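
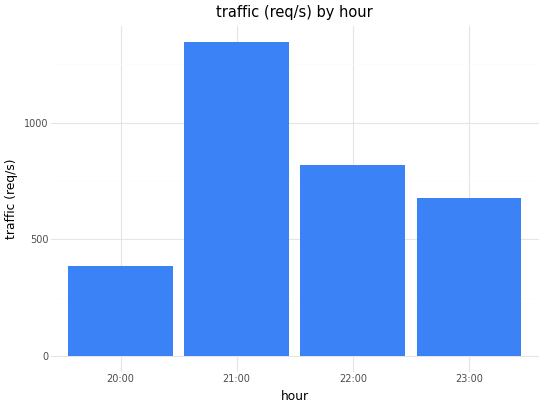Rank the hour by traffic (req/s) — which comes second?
22:00

Top 3: 21:00 ≈ 1400, 22:00 ≈ 800, 23:00 ≈ 600.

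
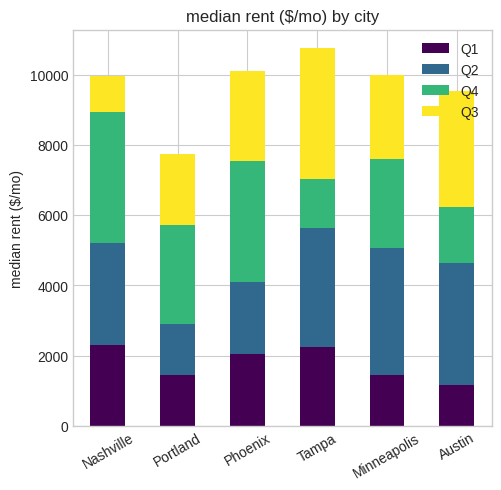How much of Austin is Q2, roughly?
Q2 top ≈ 5000, bottom ≈ 1000; segment ≈ 4000.

≈ 4000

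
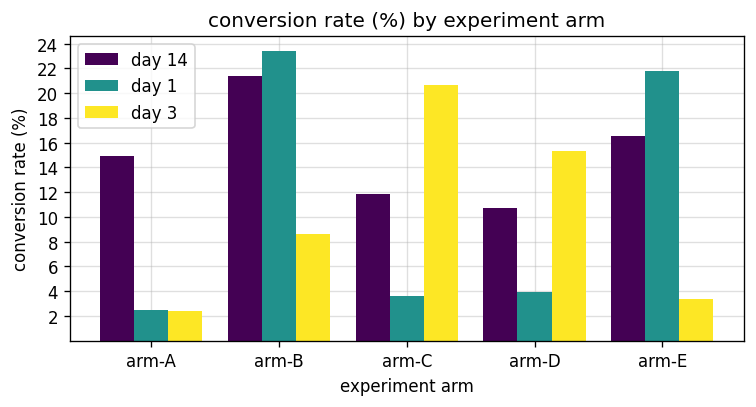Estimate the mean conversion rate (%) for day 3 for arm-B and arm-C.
≈ 14

(8 + 20) / 2 ≈ 14.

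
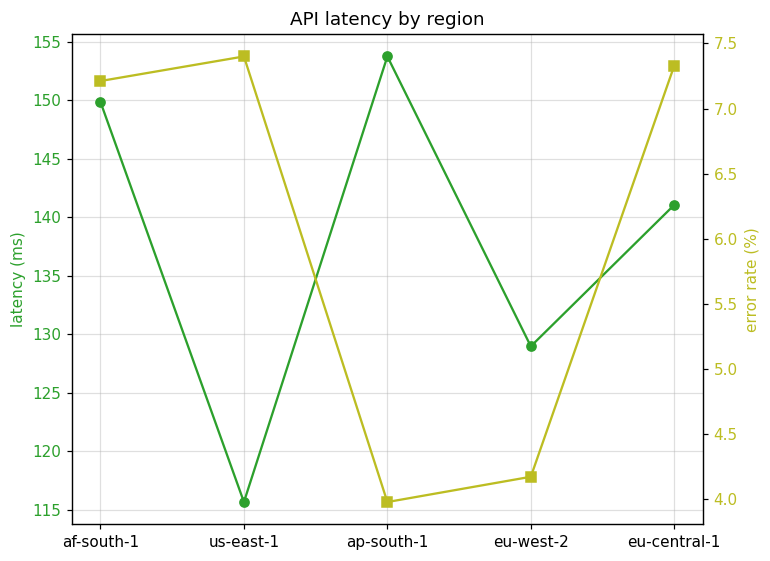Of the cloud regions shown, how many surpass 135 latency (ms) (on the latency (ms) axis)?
3

Above 135: af-south-1, ap-south-1, eu-central-1.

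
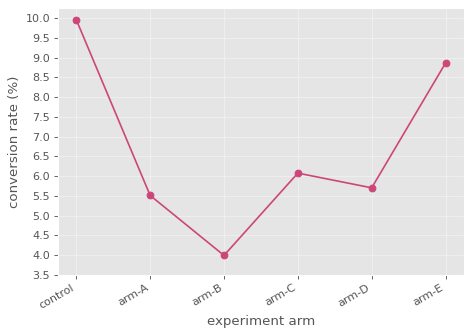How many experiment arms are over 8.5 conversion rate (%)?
2

Above 8.5: control, arm-E.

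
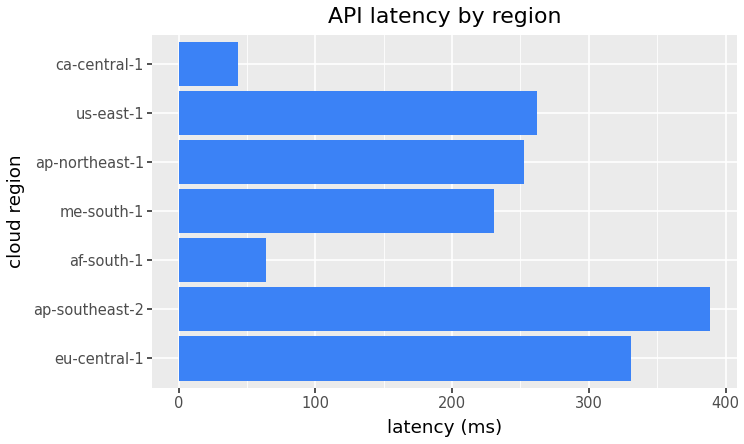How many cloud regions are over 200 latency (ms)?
5

Above 200: eu-central-1, ap-southeast-2, me-south-1, ap-northeast-1, us-east-1.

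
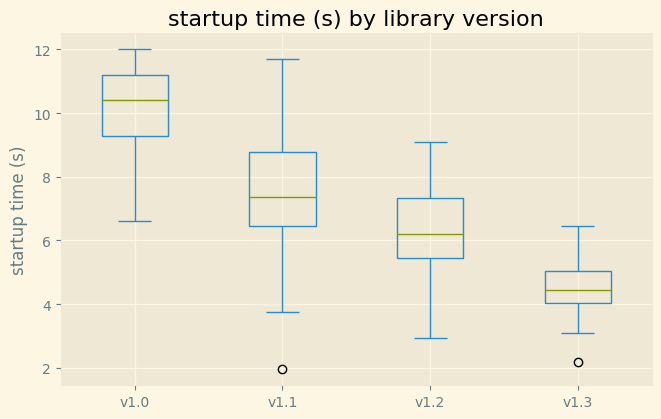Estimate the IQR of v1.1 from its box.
Q3 ≈ 9.0, Q1 ≈ 6.5; IQR ≈ 2.5.

≈ 2.5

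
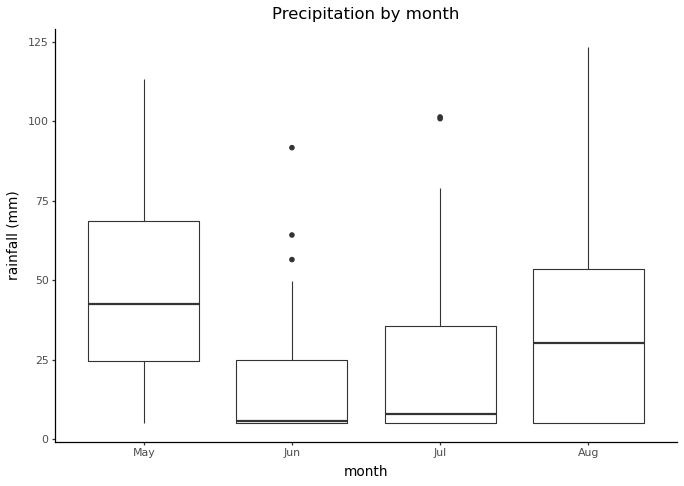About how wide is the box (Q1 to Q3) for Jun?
≈ 20

Q3 ≈ 25, Q1 ≈ 5; IQR ≈ 20.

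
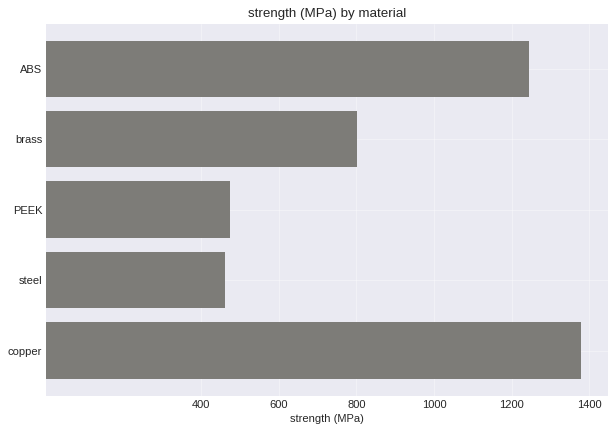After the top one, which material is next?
ABS

Top 3: copper ≈ 1400, ABS ≈ 1200, brass ≈ 800.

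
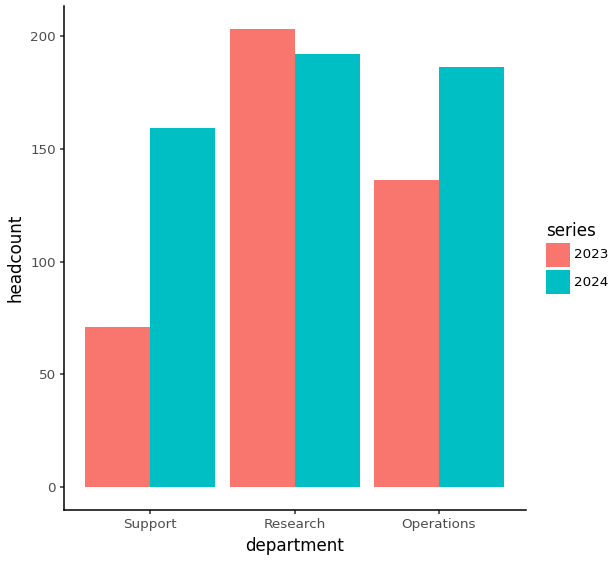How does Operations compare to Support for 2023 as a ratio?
≈ 1.75×

Operations ≈ 140, Support ≈ 80; 140/80 ≈ 1.75.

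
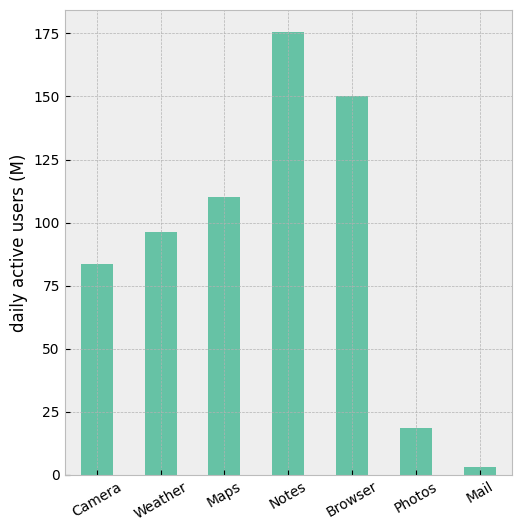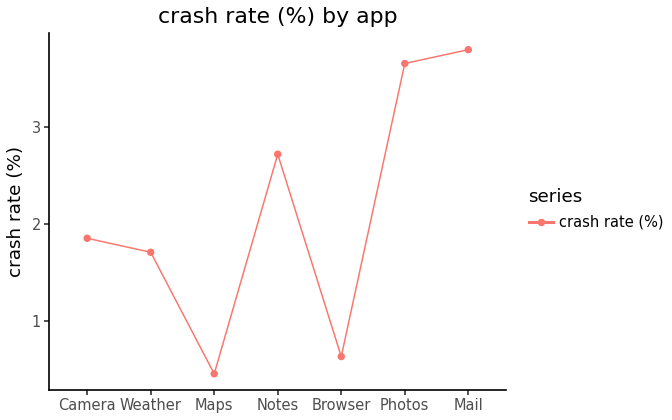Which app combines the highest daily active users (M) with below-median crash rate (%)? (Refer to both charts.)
Chart 2 median crash rate (%) ≈ 2; below-median apps: Weather, Maps, Browser. Among those, Browser has the highest daily active users (M) (≈ 160).

Browser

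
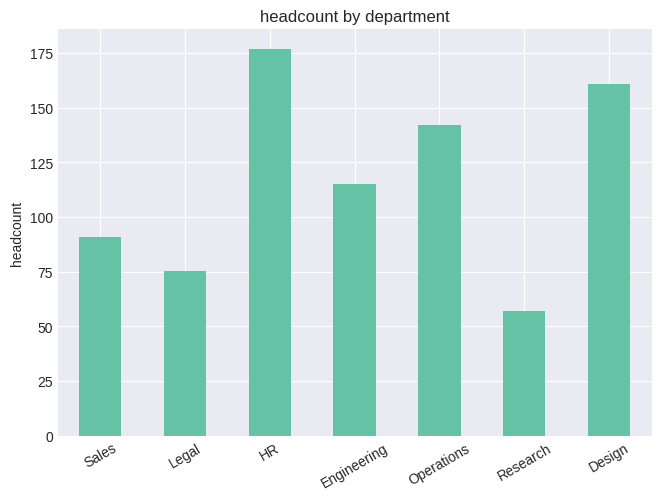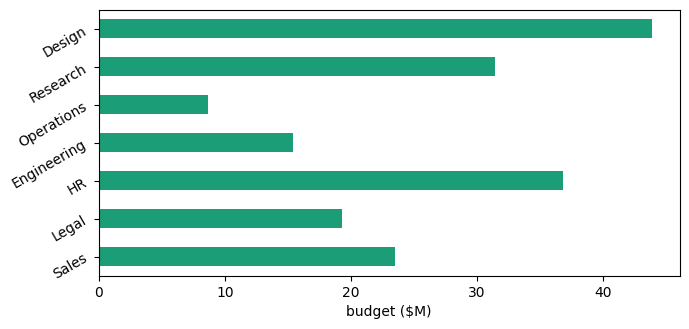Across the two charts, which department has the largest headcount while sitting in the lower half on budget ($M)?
Chart 2 median budget ($M) ≈ 25; below-median departments: Legal, Engineering, Operations. Among those, Operations has the highest headcount (≈ 140).

Operations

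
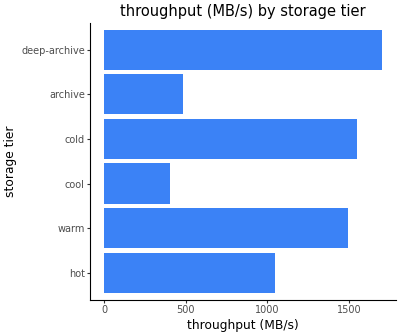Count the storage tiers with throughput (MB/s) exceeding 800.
Above 800: hot, warm, cold, deep-archive.

4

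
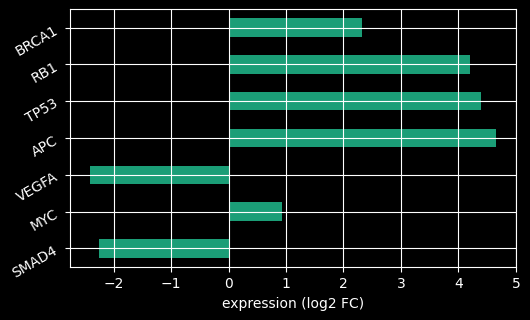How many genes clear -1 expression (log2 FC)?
5

Above -1: MYC, APC, TP53, RB1, BRCA1.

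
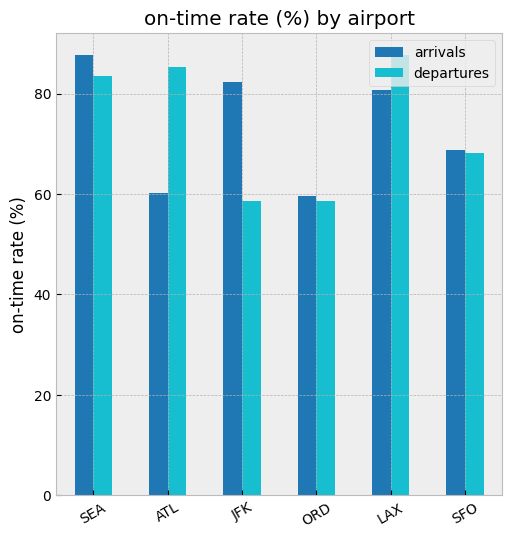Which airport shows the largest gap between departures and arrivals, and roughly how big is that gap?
ATL: departures ≈ 90, arrivals ≈ 60 → gap ≈ 30. Next-largest (JFK) is only ≈ 20.

ATL, ≈ 30 %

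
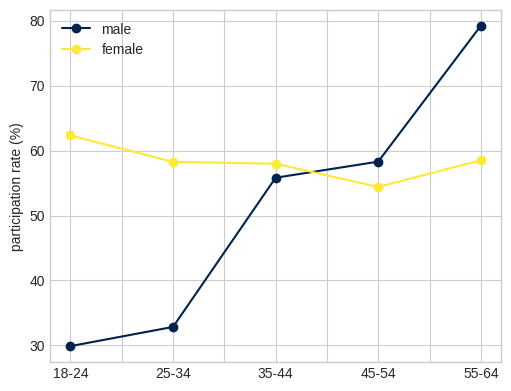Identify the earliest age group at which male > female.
35-44: male ≈ 55 vs female ≈ 60 (not yet); 45-54: male ≈ 60 vs female ≈ 55 (first crossover).

45-54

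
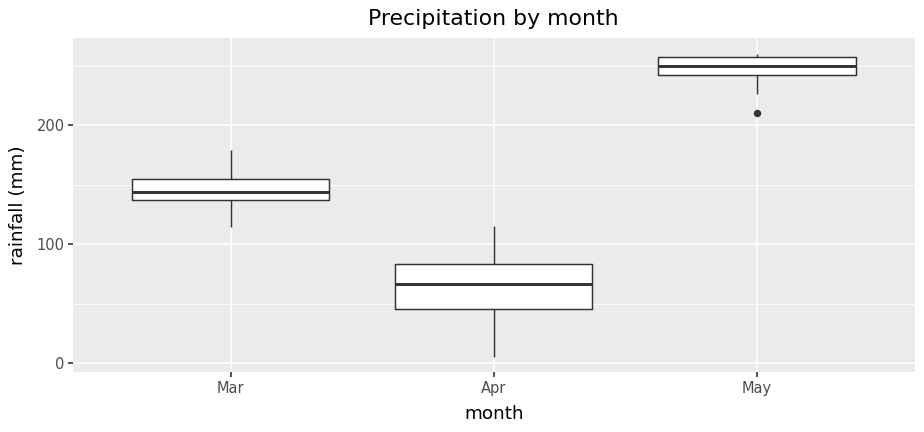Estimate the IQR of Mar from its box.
≈ 20

Q3 ≈ 160, Q1 ≈ 140; IQR ≈ 20.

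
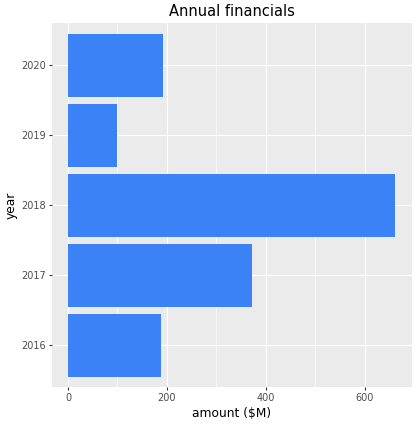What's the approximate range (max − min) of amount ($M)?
≈ 600

Max 2018 ≈ 700, min 2019 ≈ 100; range ≈ 600.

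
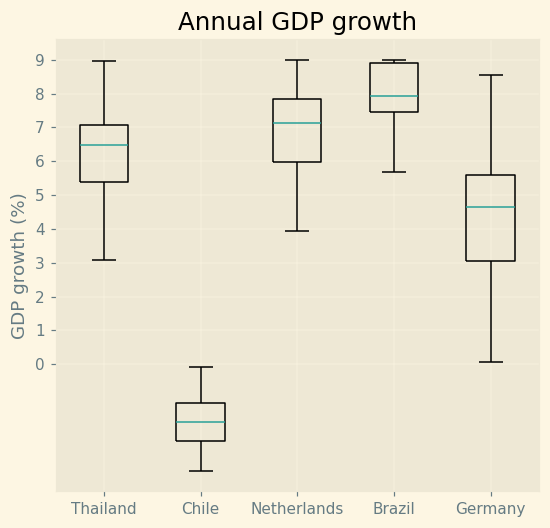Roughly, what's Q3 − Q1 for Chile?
≈ 1

Q3 ≈ -1, Q1 ≈ -2; IQR ≈ 1.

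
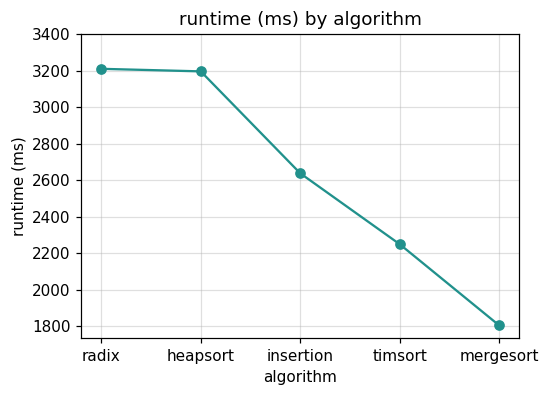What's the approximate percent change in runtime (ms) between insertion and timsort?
≈ -15.4%

insertion ≈ 2600, timsort ≈ 2200; (2200 − 2600) / 2600 ≈ -15.4%.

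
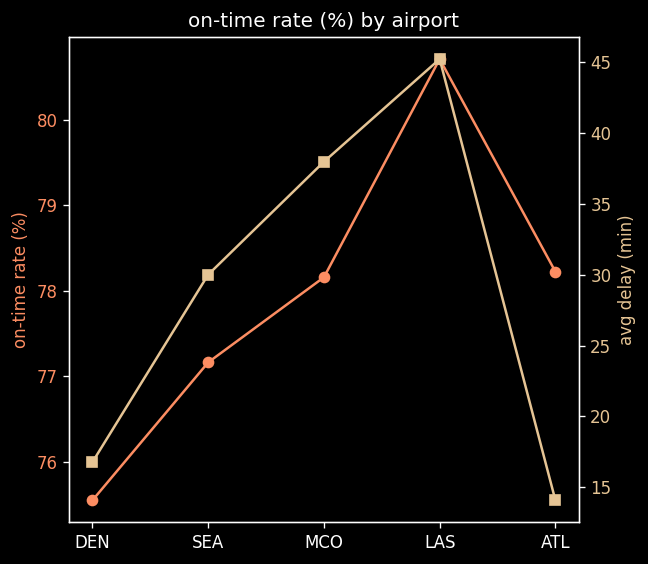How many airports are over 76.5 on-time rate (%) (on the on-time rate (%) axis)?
Above 76.5: SEA, MCO, LAS, ATL.

4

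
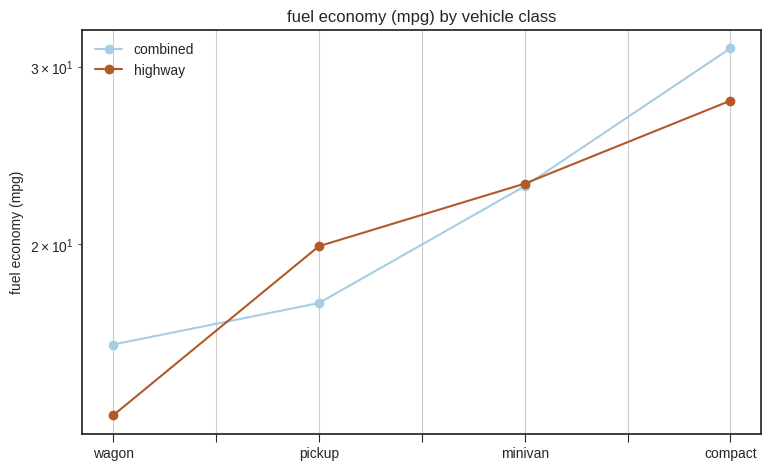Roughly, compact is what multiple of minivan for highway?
≈ 1.27×

compact ≈ 28, minivan ≈ 22; 28/22 ≈ 1.27.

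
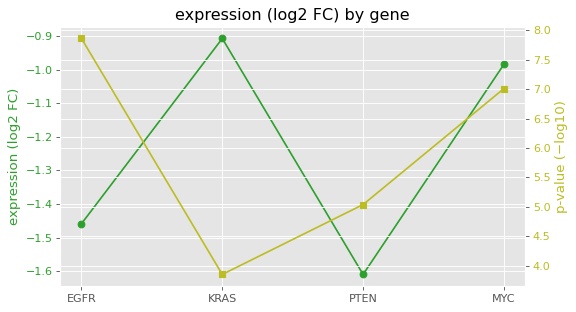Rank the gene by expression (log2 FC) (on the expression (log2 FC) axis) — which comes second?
Top 3 (on the expression (log2 FC) axis): KRAS ≈ -0.9, MYC ≈ -1.0, EGFR ≈ -1.5.

MYC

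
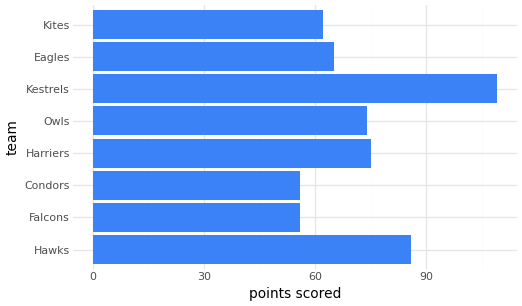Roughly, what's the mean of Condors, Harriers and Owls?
(60 + 80 + 70) / 3 ≈ 70.

≈ 70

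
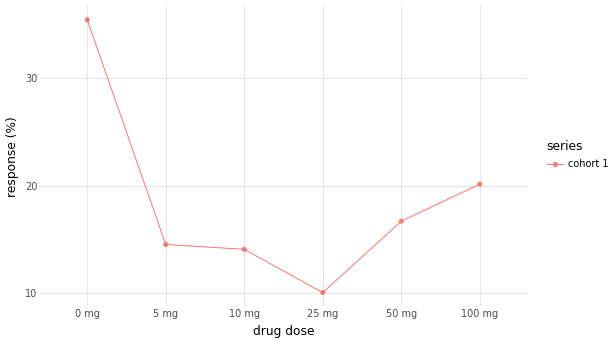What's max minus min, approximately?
Max 0 mg ≈ 35, min 25 mg ≈ 10; range ≈ 25.

≈ 25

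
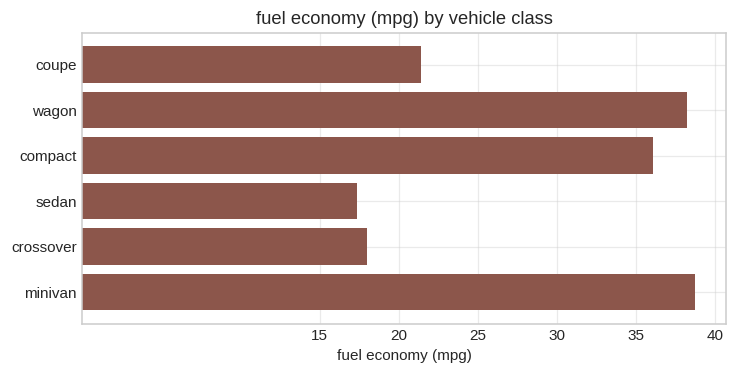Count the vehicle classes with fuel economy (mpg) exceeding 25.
Above 25: wagon, compact, minivan.

3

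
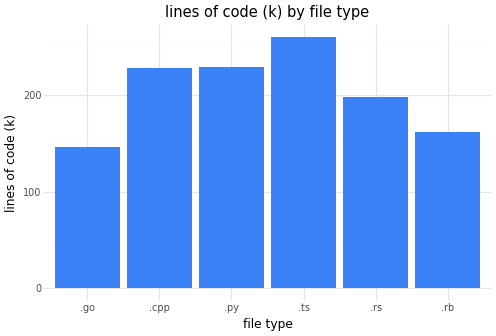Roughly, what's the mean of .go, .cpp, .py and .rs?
≈ 200

(150 + 225 + 225 + 200) / 4 ≈ 200.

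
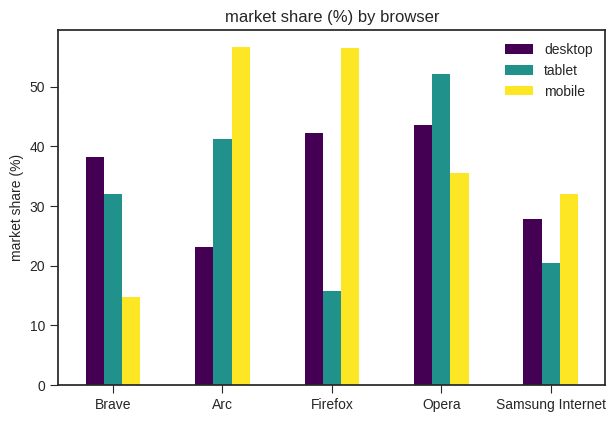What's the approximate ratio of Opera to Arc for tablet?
Opera ≈ 50, Arc ≈ 40; 50/40 ≈ 1.25.

≈ 1.25×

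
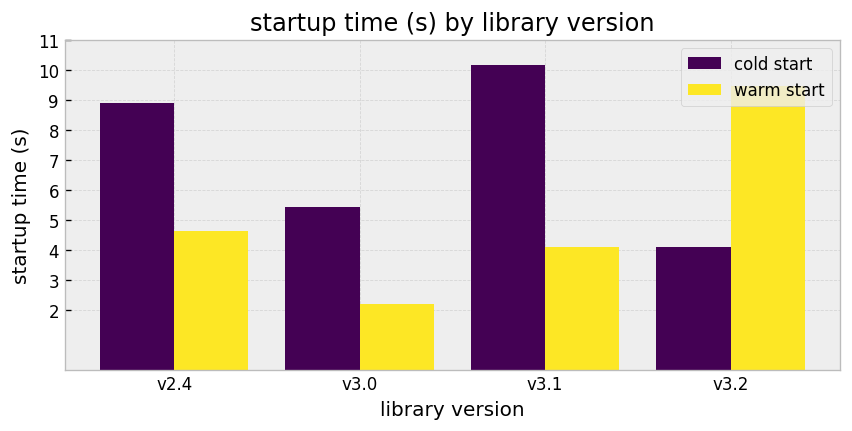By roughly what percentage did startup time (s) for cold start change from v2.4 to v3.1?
v2.4 ≈ 9, v3.1 ≈ 10; (10 − 9) / 9 ≈ +11.1%.

≈ +11.1%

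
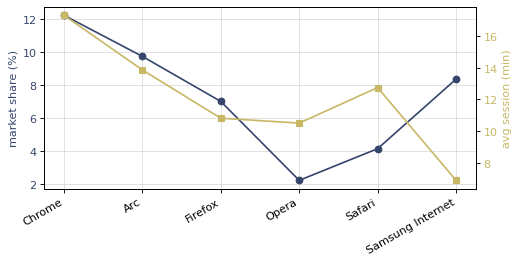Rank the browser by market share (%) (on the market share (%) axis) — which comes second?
Arc

Top 3 (on the market share (%) axis): Chrome ≈ 12, Arc ≈ 10, Samsung Internet ≈ 8.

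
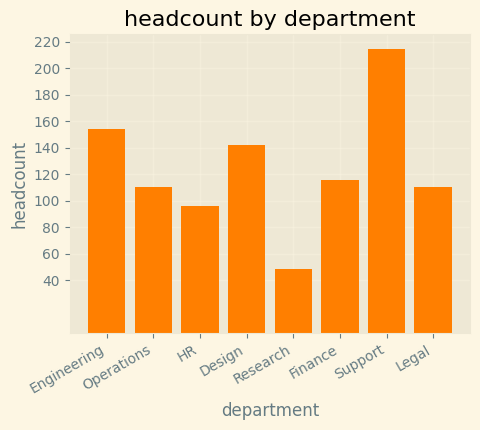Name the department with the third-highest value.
Top 4: Support ≈ 220, Engineering ≈ 160, Design ≈ 140, Finance ≈ 120.

Design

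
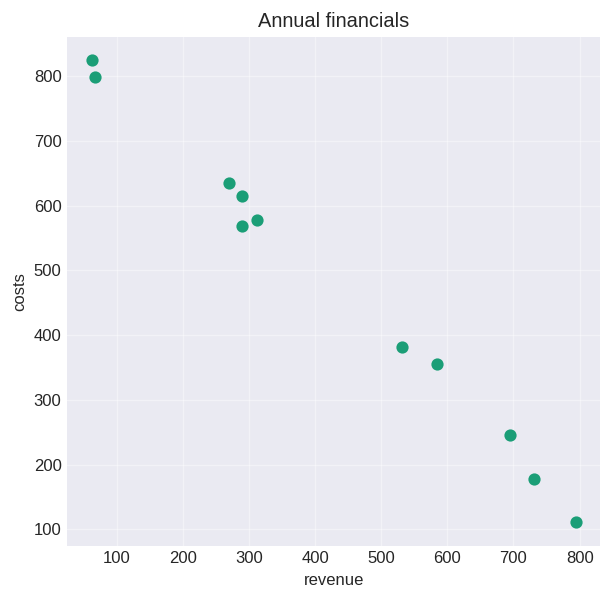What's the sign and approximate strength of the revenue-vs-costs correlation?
negative, strong

Points are negatively correlated; strong (|r| ≈ 1.0).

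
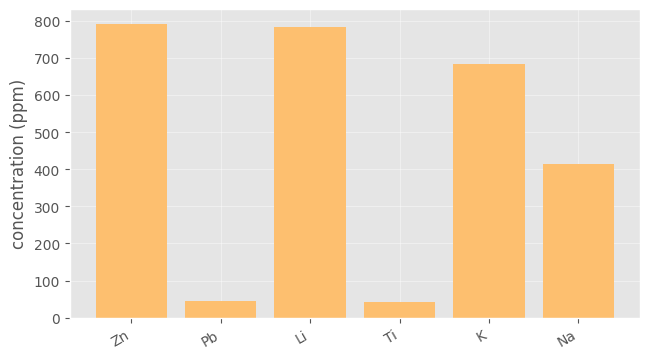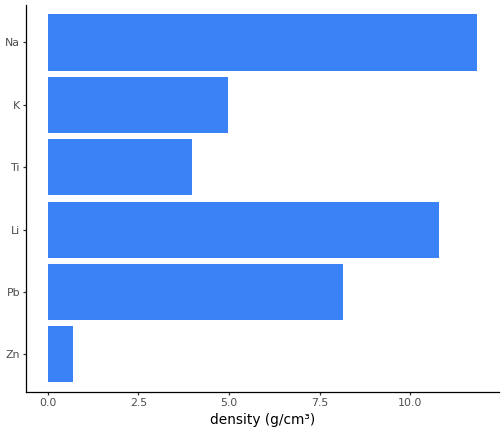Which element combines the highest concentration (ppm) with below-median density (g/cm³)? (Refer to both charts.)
Zn

Chart 2 median density (g/cm³) ≈ 6; below-median elements: Zn, Ti, K. Among those, Zn has the highest concentration (ppm) (≈ 800).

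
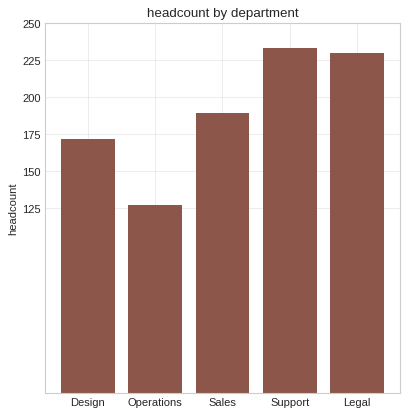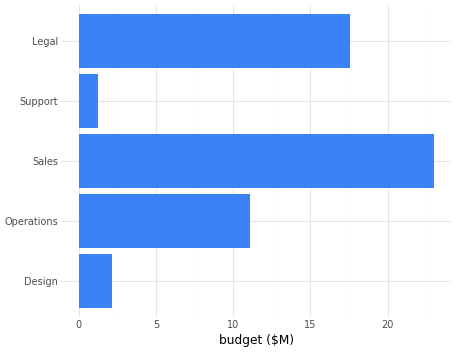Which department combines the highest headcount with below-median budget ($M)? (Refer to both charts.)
Support

Chart 2 median budget ($M) ≈ 10; below-median departments: Design, Support. Among those, Support has the highest headcount (≈ 225).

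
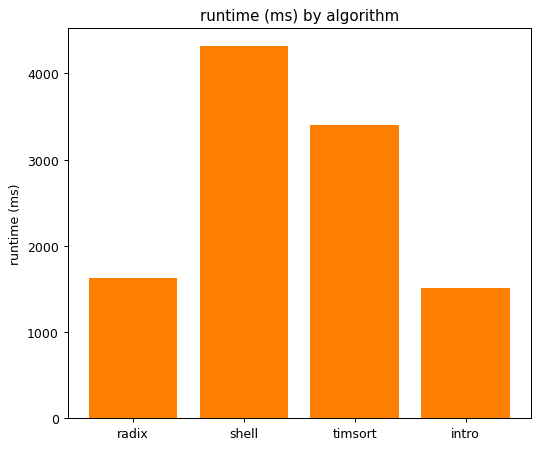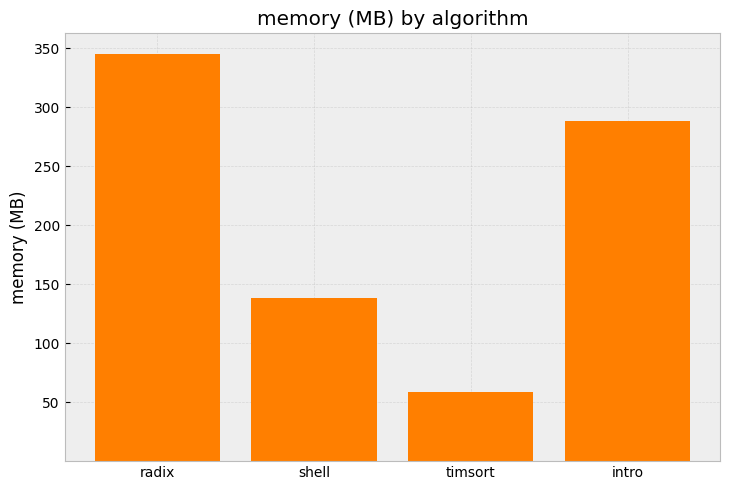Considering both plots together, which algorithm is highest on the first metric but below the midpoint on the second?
Chart 2 median memory (MB) ≈ 200; below-median algorithms: shell, timsort. Among those, shell has the highest runtime (ms) (≈ 4500).

shell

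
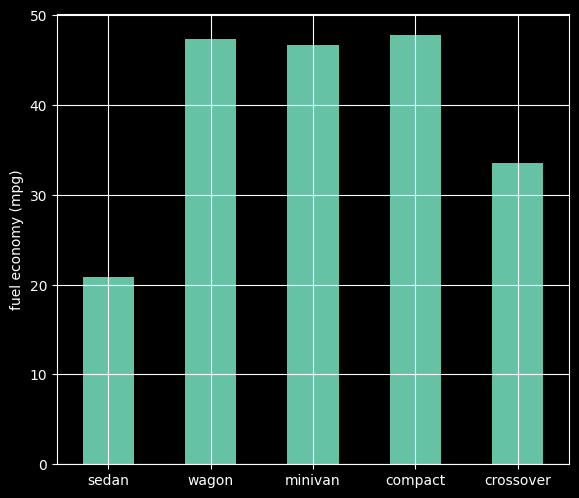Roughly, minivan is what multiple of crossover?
≈ 1.29×

minivan ≈ 45, crossover ≈ 35; 45/35 ≈ 1.29.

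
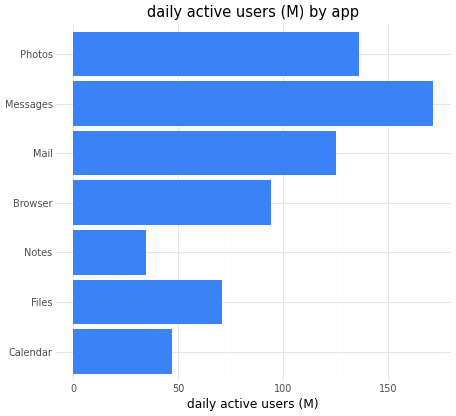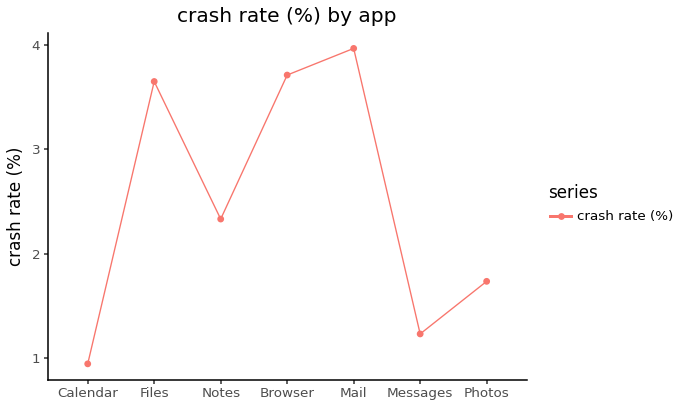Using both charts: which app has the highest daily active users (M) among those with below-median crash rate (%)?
Messages

Chart 2 median crash rate (%) ≈ 2.5; below-median apps: Calendar, Messages, Photos. Among those, Messages has the highest daily active users (M) (≈ 180).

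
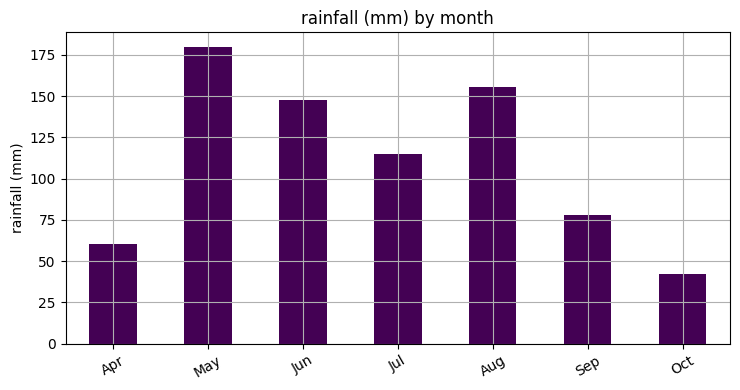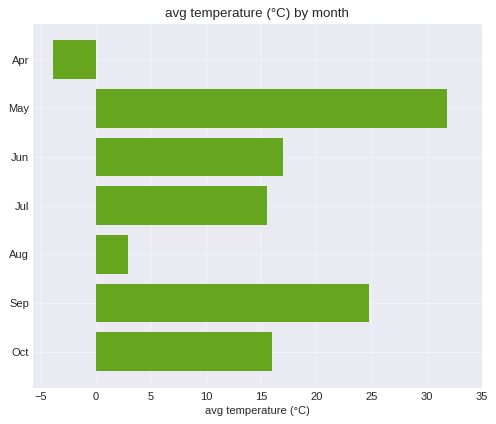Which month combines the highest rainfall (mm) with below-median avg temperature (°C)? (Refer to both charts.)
Aug

Chart 2 median avg temperature (°C) ≈ 15; below-median months: Apr, Jul, Aug. Among those, Aug has the highest rainfall (mm) (≈ 160).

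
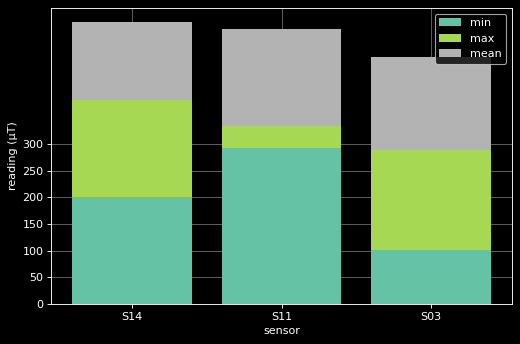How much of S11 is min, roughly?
min top ≈ 300, bottom ≈ 0; segment ≈ 300.

≈ 300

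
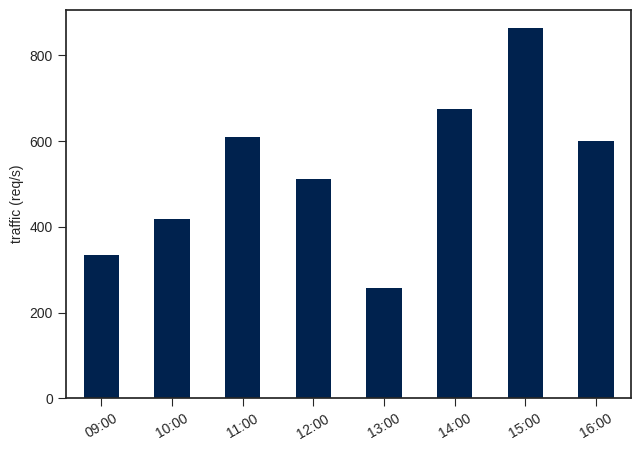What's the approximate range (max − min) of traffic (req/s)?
≈ 600

Max 15:00 ≈ 900, min 13:00 ≈ 300; range ≈ 600.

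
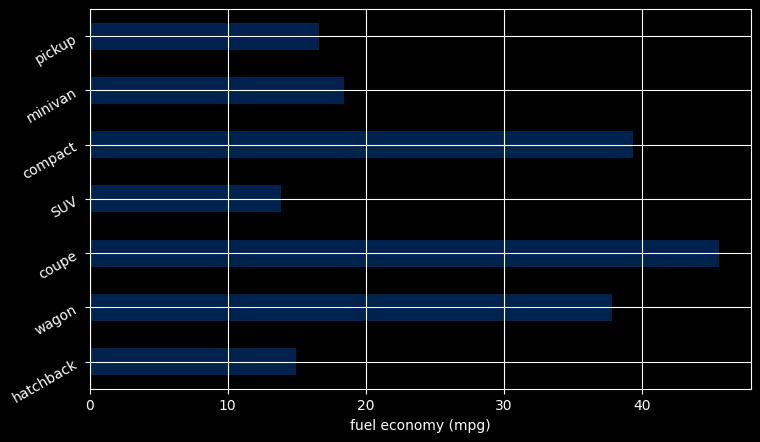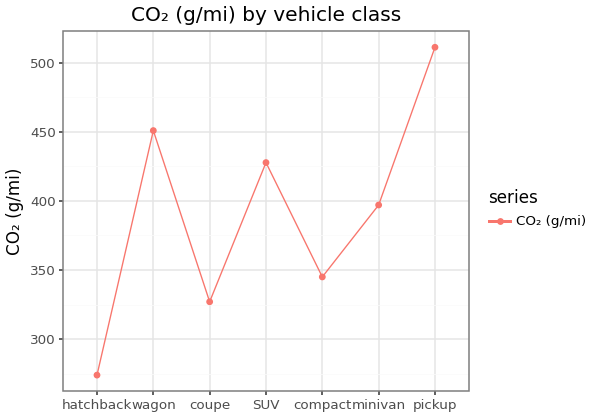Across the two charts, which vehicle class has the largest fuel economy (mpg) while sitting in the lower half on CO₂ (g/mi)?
coupe

Chart 2 median CO₂ (g/mi) ≈ 400; below-median vehicle classes: hatchback, coupe, compact. Among those, coupe has the highest fuel economy (mpg) (≈ 45).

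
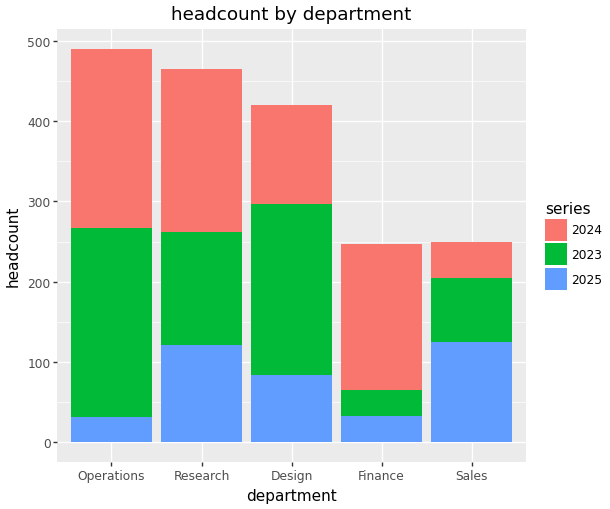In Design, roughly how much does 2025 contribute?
2025 top ≈ 100, bottom ≈ 0; segment ≈ 100.

≈ 100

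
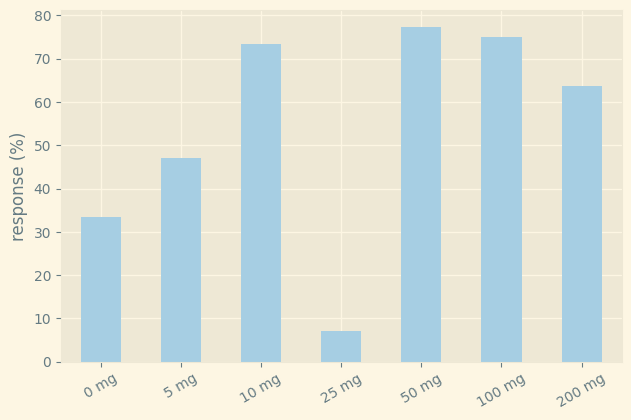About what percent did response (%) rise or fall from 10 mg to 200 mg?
10 mg ≈ 70, 200 mg ≈ 60; (60 − 70) / 70 ≈ -14.3%.

≈ -14.3%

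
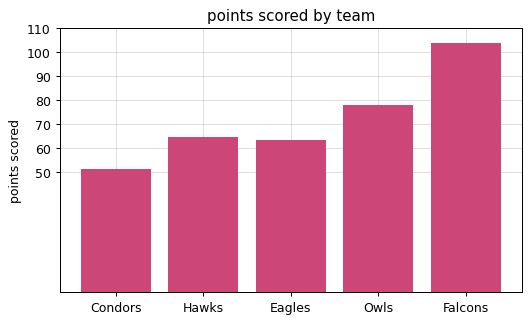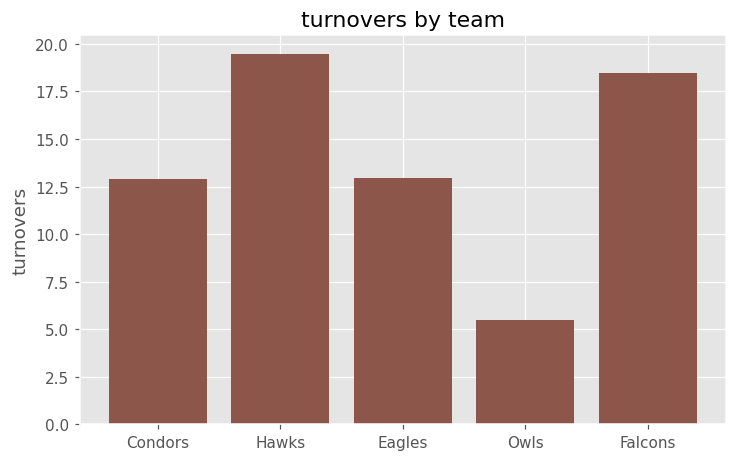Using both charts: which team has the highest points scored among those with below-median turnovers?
Owls

Chart 2 median turnovers ≈ 12; below-median teams: Condors, Owls. Among those, Owls has the highest points scored (≈ 80).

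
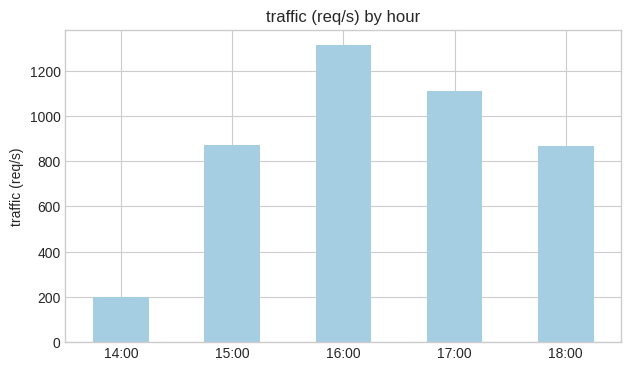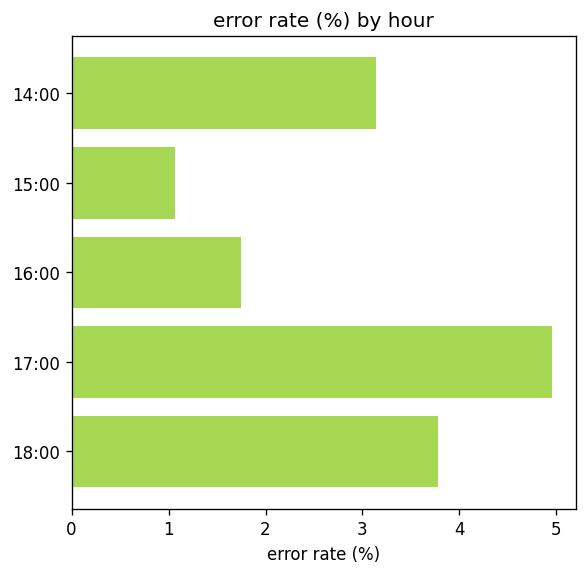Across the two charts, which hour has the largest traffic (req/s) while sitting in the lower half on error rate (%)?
16:00

Chart 2 median error rate (%) ≈ 3; below-median hours: 15:00, 16:00. Among those, 16:00 has the highest traffic (req/s) (≈ 1400).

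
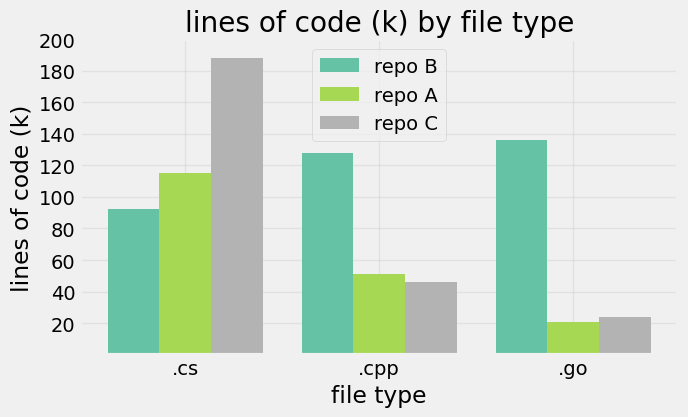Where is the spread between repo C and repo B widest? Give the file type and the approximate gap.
.go, ≈ 120 k

.go: repo C ≈ 20, repo B ≈ 140 → gap ≈ 120. Next-largest (.cs) is only ≈ 80.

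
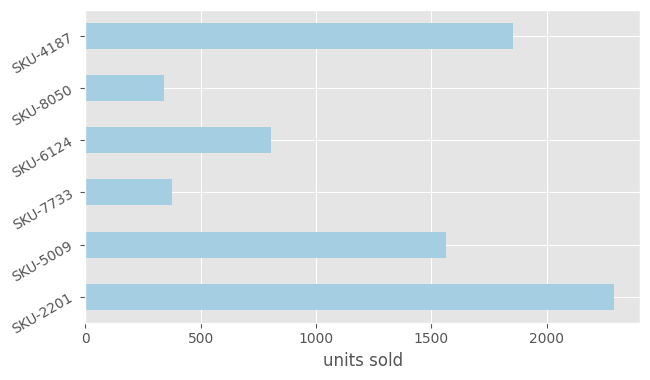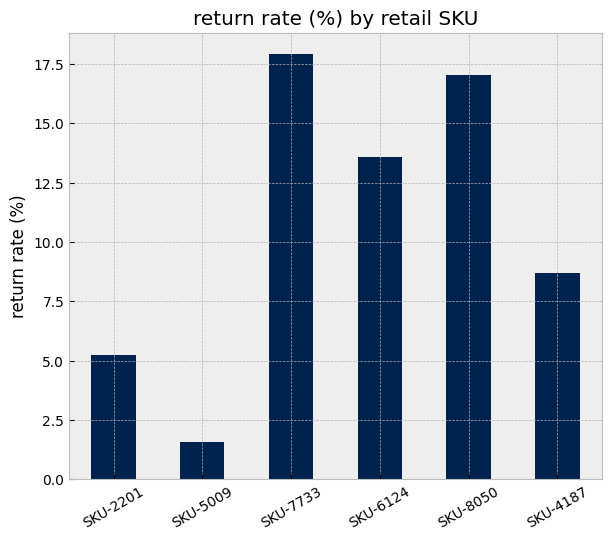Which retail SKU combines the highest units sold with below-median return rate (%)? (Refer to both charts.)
SKU-2201

Chart 2 median return rate (%) ≈ 12; below-median retail SKUs: SKU-2201, SKU-5009, SKU-4187. Among those, SKU-2201 has the highest units sold (≈ 2500).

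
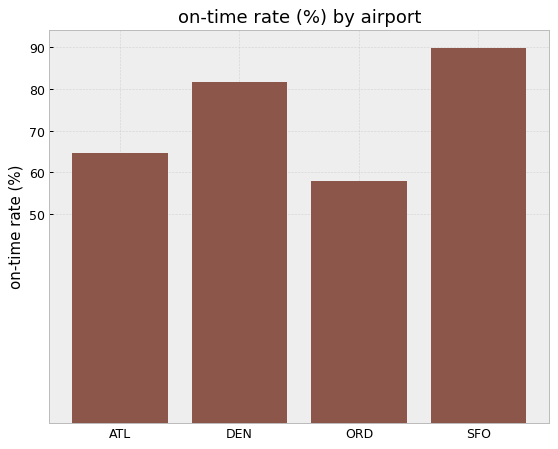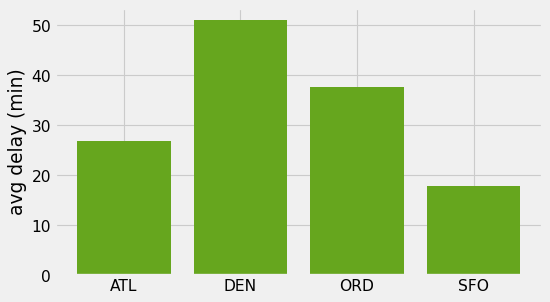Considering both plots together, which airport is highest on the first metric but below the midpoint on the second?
Chart 2 median avg delay (min) ≈ 30; below-median airports: ATL, SFO. Among those, SFO has the highest on-time rate (%) (≈ 90).

SFO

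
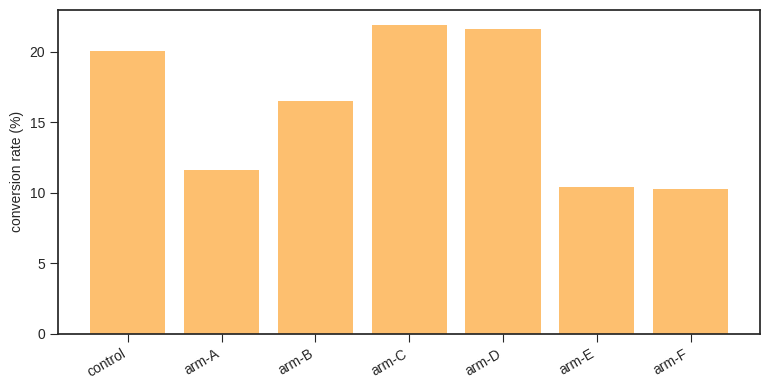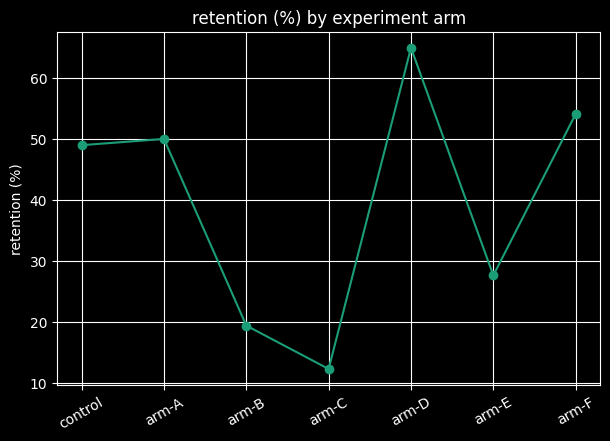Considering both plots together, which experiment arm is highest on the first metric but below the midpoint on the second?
Chart 2 median retention (%) ≈ 50; below-median experiment arms: arm-B, arm-C, arm-E. Among those, arm-C has the highest conversion rate (%) (≈ 20).

arm-C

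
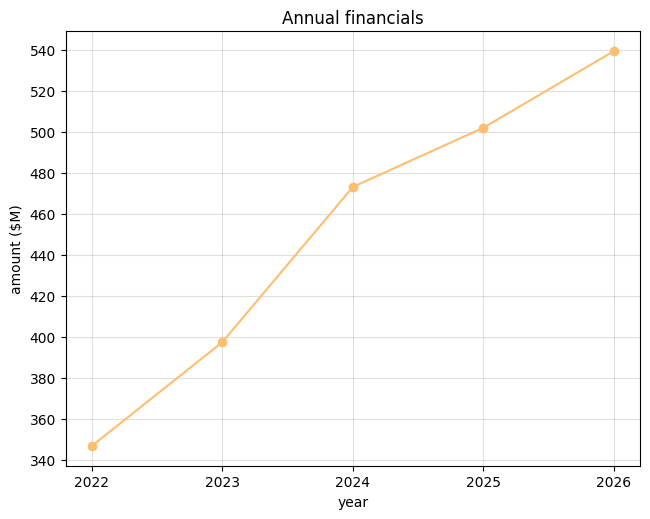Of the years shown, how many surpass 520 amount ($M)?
Above 520: 2026.

1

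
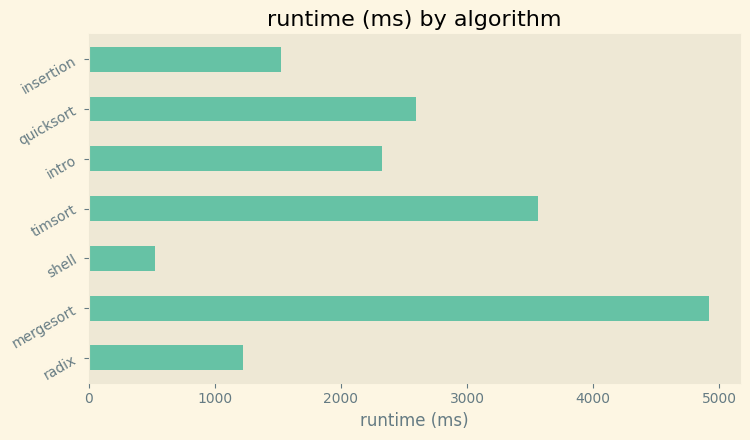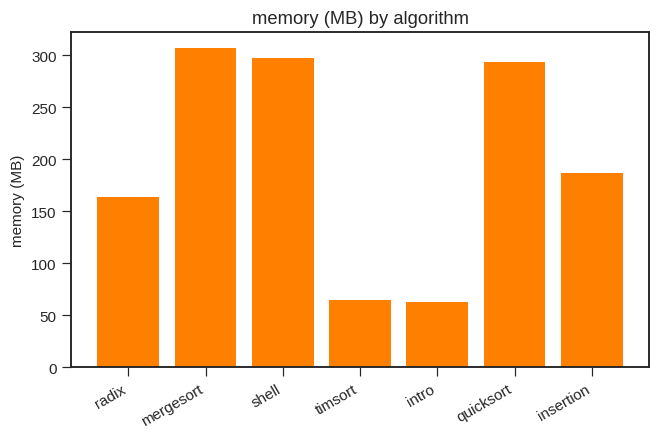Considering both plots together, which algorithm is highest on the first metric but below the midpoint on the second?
timsort

Chart 2 median memory (MB) ≈ 200; below-median algorithms: radix, timsort, intro. Among those, timsort has the highest runtime (ms) (≈ 3500).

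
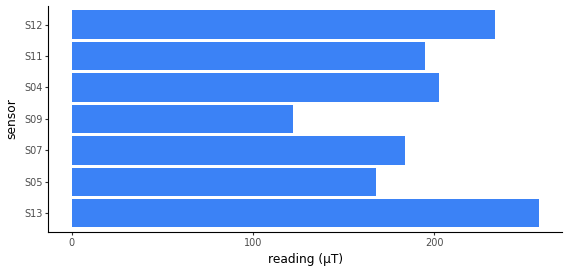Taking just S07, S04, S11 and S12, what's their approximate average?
≈ 200

(175 + 200 + 200 + 225) / 4 ≈ 200.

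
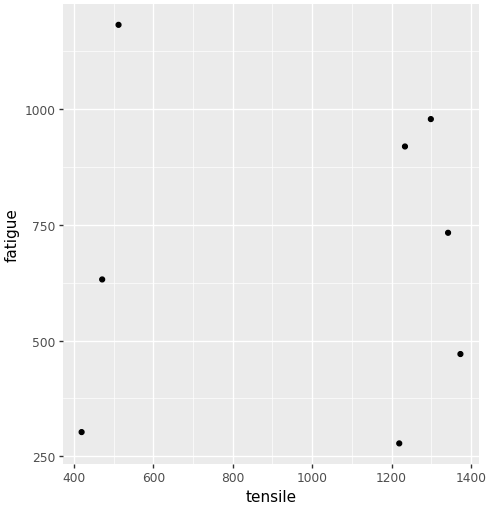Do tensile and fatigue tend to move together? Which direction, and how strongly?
Points are roughly uncorrelated; weak (|r| ≈ 0.0).

no clear correlation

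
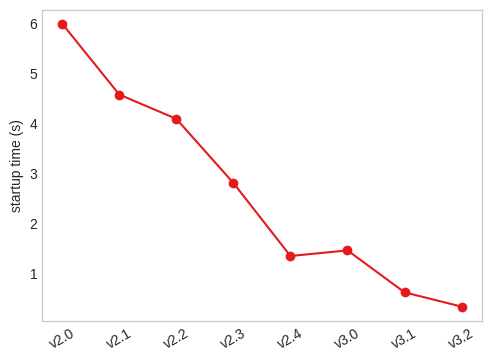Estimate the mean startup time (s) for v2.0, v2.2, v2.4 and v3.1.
(6.0 + 4.0 + 1.5 + 0.5) / 4 ≈ 3.

≈ 3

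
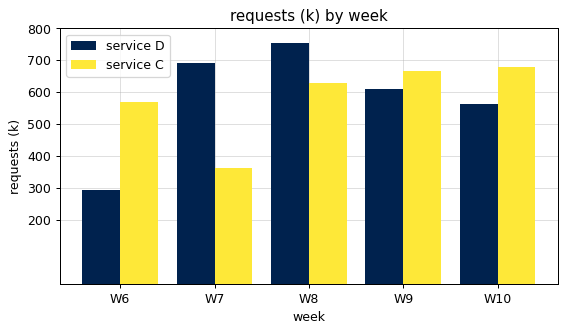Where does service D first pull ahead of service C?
W6: service D ≈ 300 vs service C ≈ 600 (not yet); W7: service D ≈ 700 vs service C ≈ 400 (first crossover).

W7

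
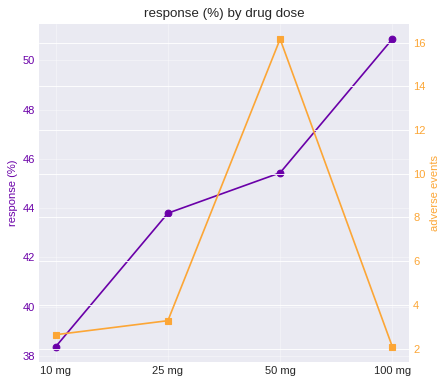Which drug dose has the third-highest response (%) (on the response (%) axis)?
25 mg

Top 4 (on the response (%) axis): 100 mg ≈ 50, 50 mg ≈ 46, 25 mg ≈ 44, 10 mg ≈ 38.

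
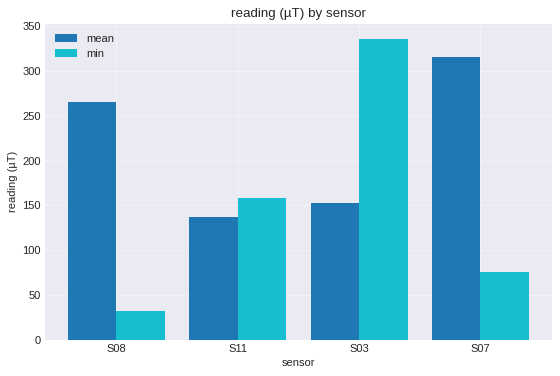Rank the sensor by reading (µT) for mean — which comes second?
S08

Top 3 for mean: S07 ≈ 300, S08 ≈ 250, S03 ≈ 150.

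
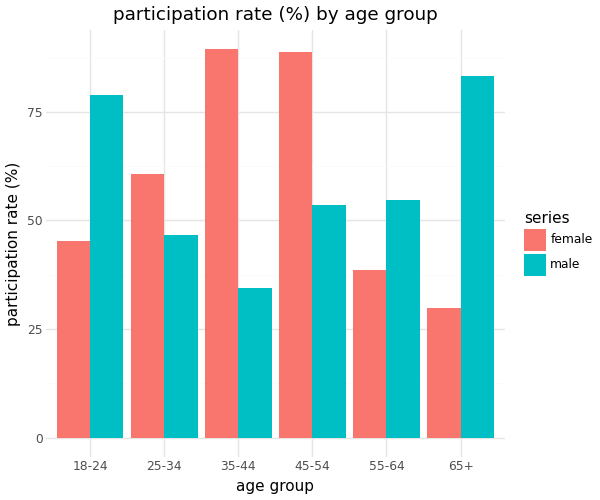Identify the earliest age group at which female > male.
25-34

18-24: female ≈ 50 vs male ≈ 80 (not yet); 25-34: female ≈ 60 vs male ≈ 50 (first crossover).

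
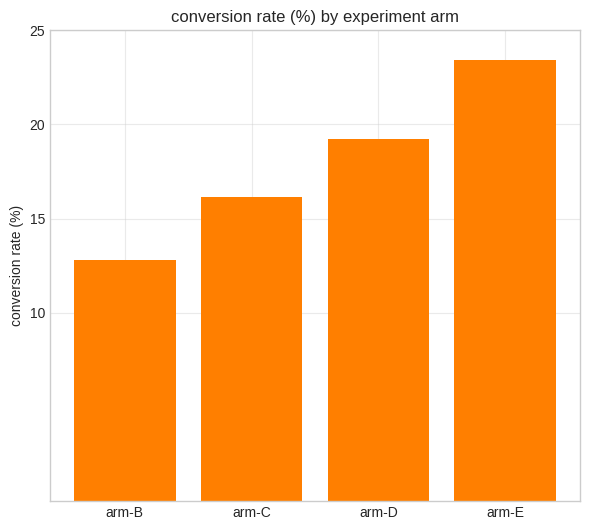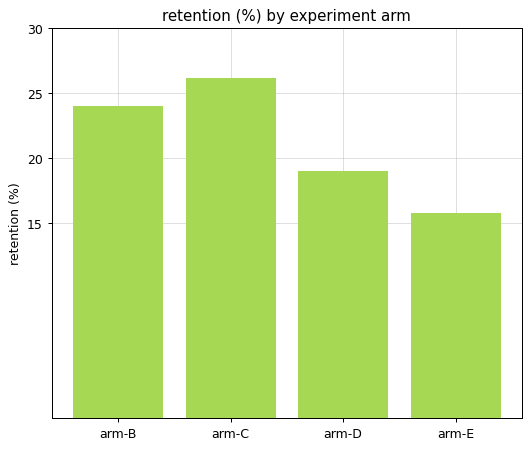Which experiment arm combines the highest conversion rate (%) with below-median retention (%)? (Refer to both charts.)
Chart 2 median retention (%) ≈ 20; below-median experiment arms: arm-D, arm-E. Among those, arm-E has the highest conversion rate (%) (≈ 25).

arm-E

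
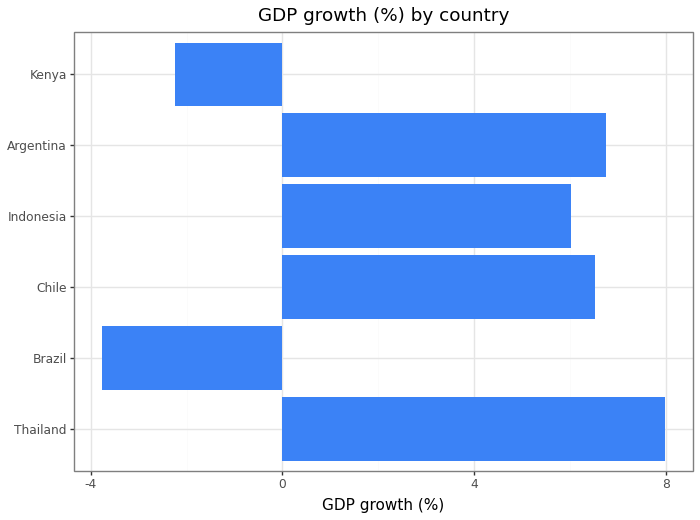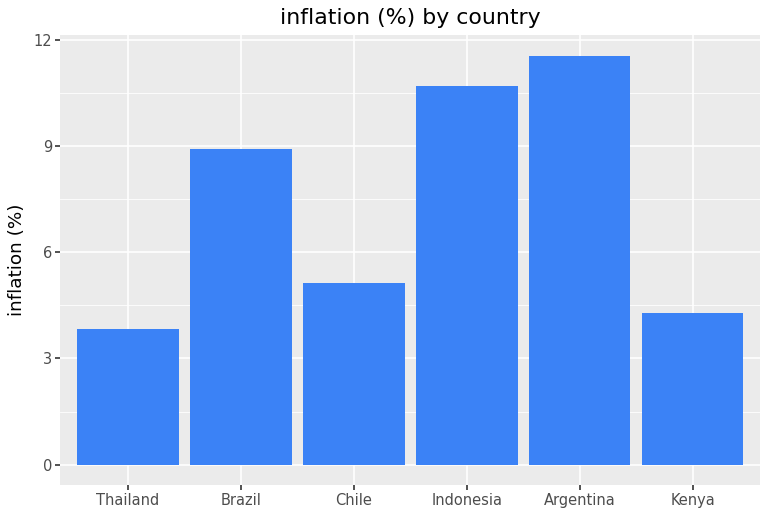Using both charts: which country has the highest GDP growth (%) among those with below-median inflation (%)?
Chart 2 median inflation (%) ≈ 8; below-median countries: Thailand, Chile, Kenya. Among those, Thailand has the highest GDP growth (%) (≈ 8).

Thailand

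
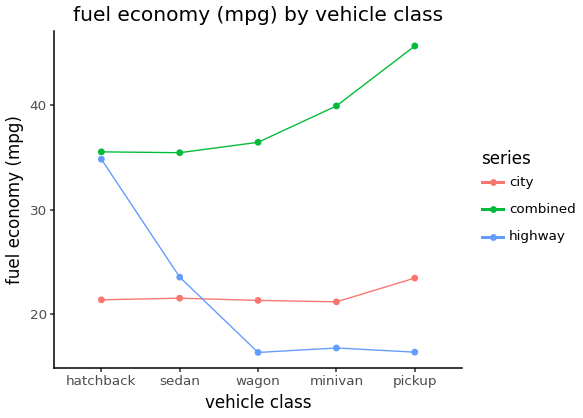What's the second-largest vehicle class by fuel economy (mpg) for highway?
Top 3 for highway: hatchback ≈ 35, sedan ≈ 25, minivan ≈ 15.

sedan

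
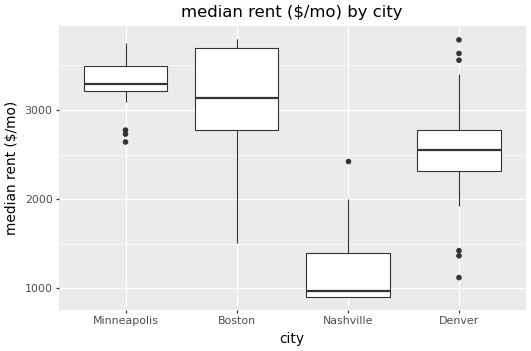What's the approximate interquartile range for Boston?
≈ 800

Q3 ≈ 3600, Q1 ≈ 2800; IQR ≈ 800.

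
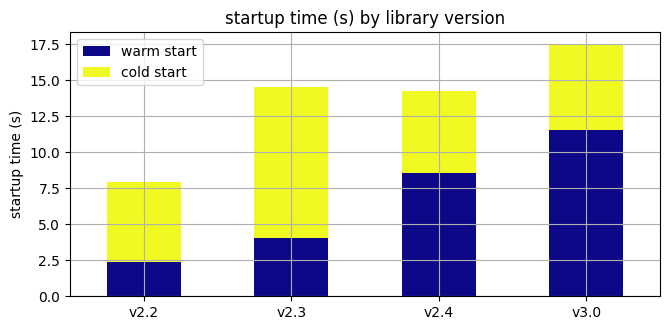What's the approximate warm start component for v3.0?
warm start top ≈ 12, bottom ≈ 0; segment ≈ 12.

≈ 12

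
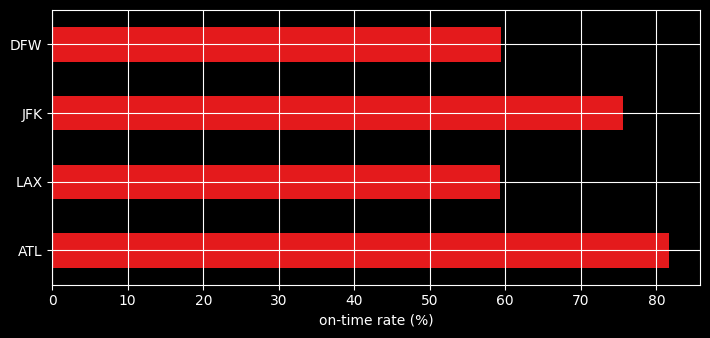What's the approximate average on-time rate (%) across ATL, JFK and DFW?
≈ 73

(80 + 80 + 60) / 3 ≈ 73.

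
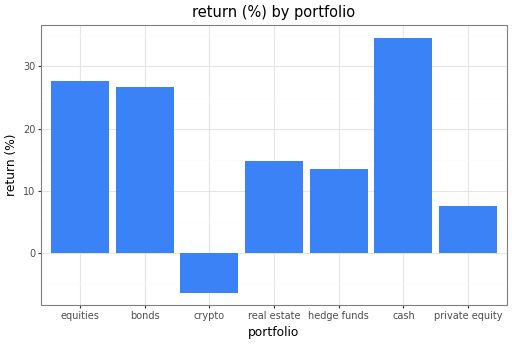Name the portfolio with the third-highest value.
Top 4: cash ≈ 35, equities ≈ 30, bonds ≈ 25, real estate ≈ 15.

bonds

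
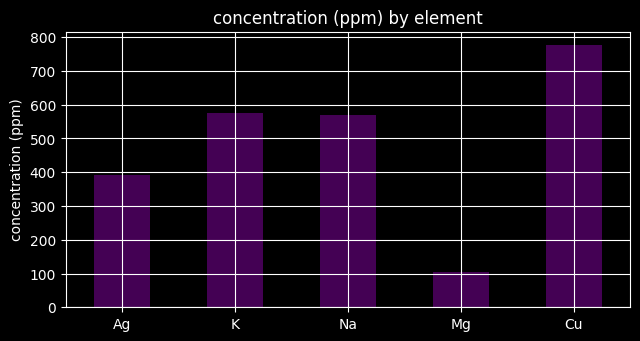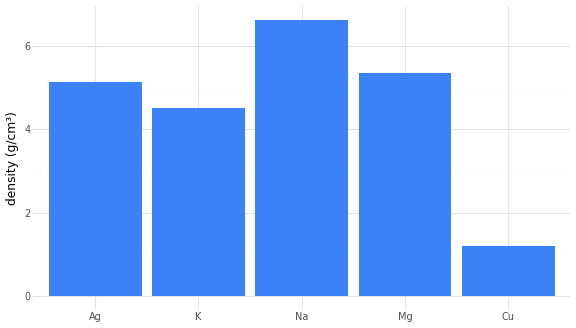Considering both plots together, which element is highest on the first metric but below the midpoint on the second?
Cu

Chart 2 median density (g/cm³) ≈ 5; below-median elements: K, Cu. Among those, Cu has the highest concentration (ppm) (≈ 800).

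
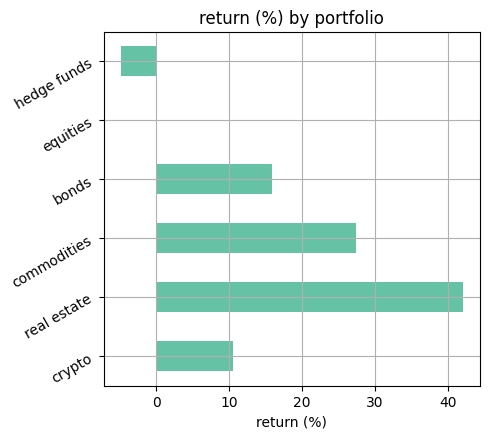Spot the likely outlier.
real estate ≈ 40; the rest sit between ≈ -5 and ≈ 25.

real estate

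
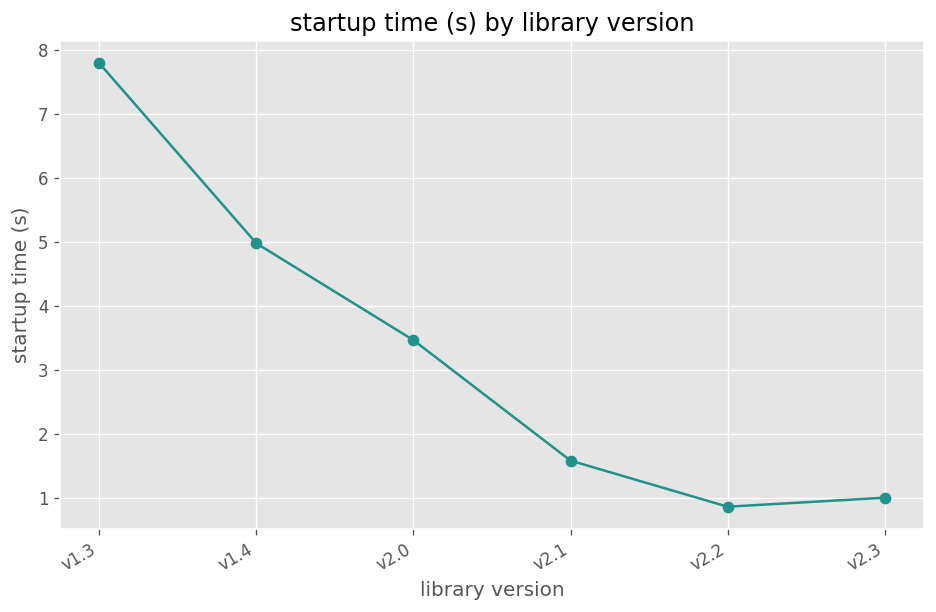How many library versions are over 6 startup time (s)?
Above 6: v1.3.

1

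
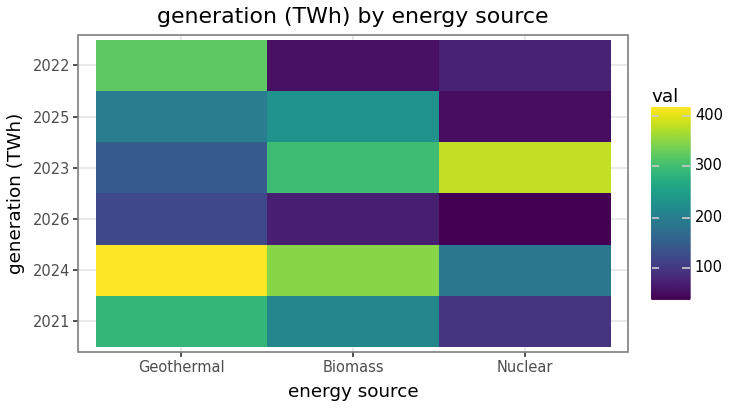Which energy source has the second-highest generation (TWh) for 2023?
Biomass

Top 3 for 2023: Nuclear ≈ 400, Biomass ≈ 300, Geothermal ≈ 150.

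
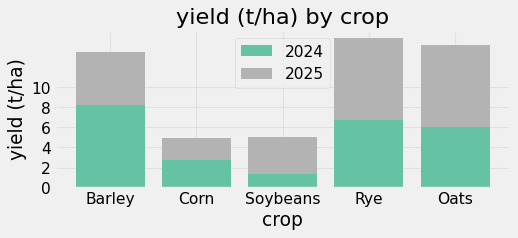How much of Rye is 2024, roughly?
2024 top ≈ 6, bottom ≈ 0; segment ≈ 6.

≈ 6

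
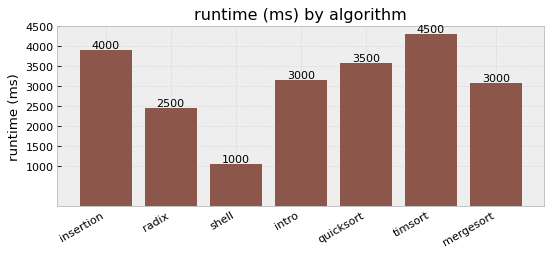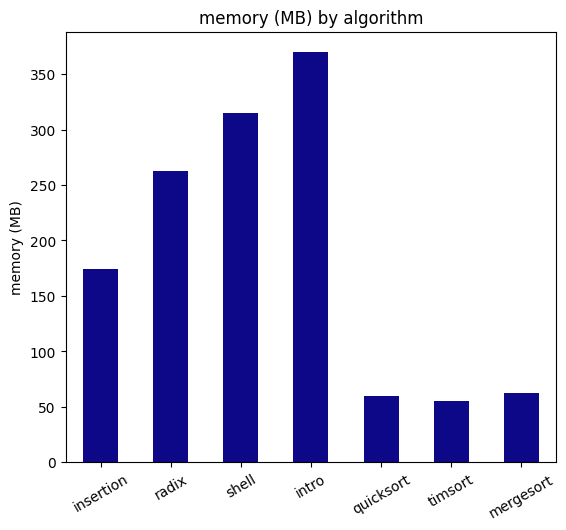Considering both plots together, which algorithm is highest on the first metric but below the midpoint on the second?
timsort

Chart 2 median memory (MB) ≈ 150; below-median algorithms: quicksort, timsort, mergesort. Among those, timsort has the highest runtime (ms) (≈ 4500).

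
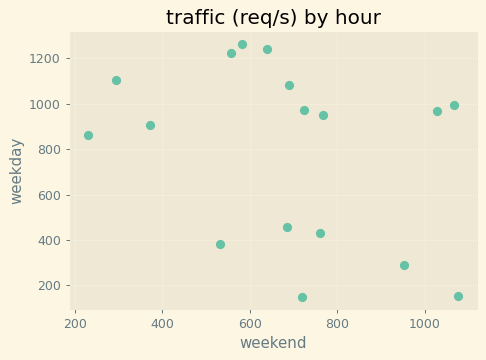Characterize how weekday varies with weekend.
negative, weak

Points are negatively correlated; weak (|r| ≈ 0.3).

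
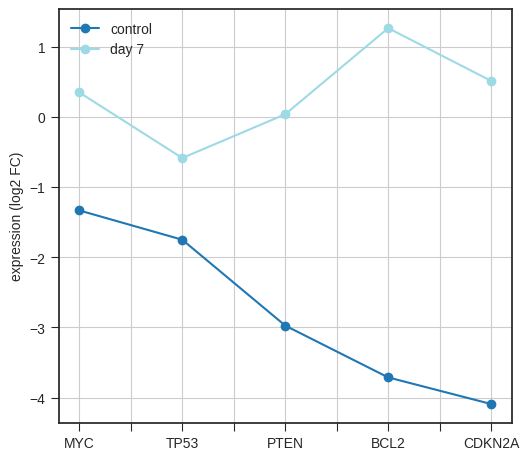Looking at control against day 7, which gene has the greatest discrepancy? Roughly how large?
BCL2: control ≈ -3.5, day 7 ≈ 1.5 → gap ≈ 5.0. Next-largest (CDKN2A) is only ≈ 4.5.

BCL2, ≈ 5.0 log2 FC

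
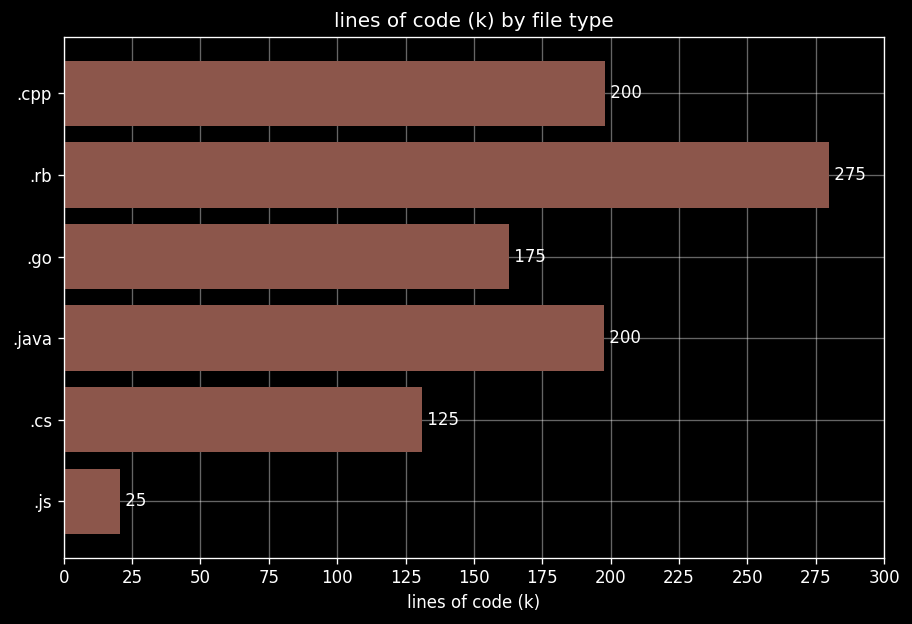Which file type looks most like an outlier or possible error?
.js ≈ 25; the rest sit between ≈ 125 and ≈ 275.

.js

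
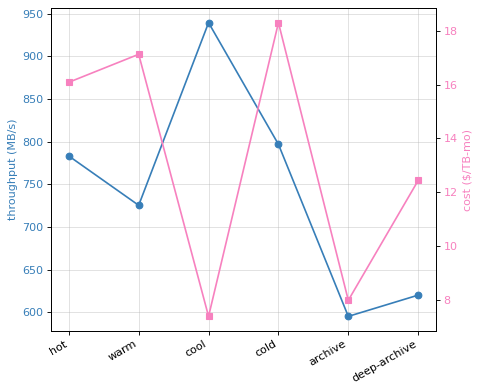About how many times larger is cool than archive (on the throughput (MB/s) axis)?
≈ 1.58×

cool ≈ 950, archive ≈ 600; 950/600 ≈ 1.58.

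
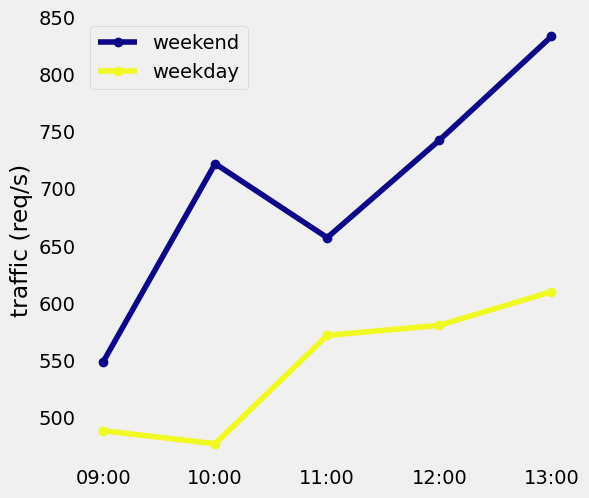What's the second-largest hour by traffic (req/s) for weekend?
12:00

Top 3 for weekend: 13:00 ≈ 850, 12:00 ≈ 750, 10:00 ≈ 700.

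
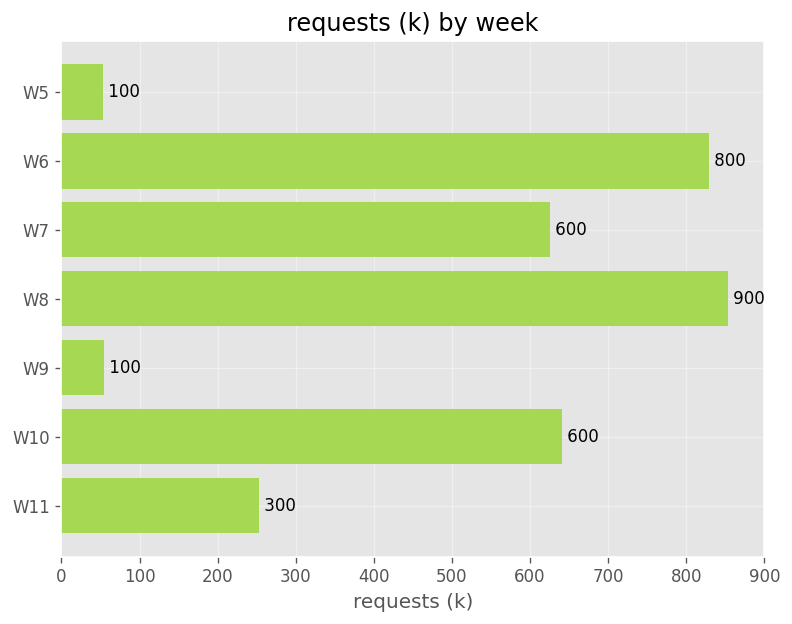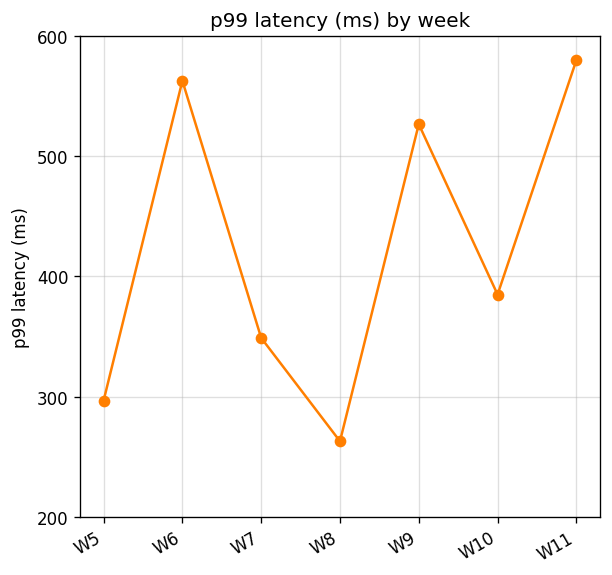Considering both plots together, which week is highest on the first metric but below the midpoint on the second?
W8

Chart 2 median p99 latency (ms) ≈ 400; below-median weeks: W5, W7, W8. Among those, W8 has the highest requests (k) (≈ 900).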